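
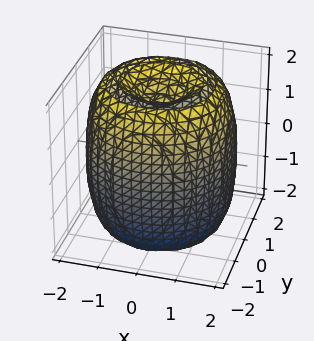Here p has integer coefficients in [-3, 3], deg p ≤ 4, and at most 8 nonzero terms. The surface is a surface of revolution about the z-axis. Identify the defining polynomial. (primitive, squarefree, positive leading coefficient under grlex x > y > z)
1. I count 2 distinct pieces.
2. The degree is 4 — the shape is more complex than any degree-3 surface.
3. By symmetry, the surface is invariant under rotation about z: p = q(x² + y², z).
4. Observable constraints: a circular section at z = -1 has radius between 1 and 2.
5. Solving for integer coefficients yields p as stated.

x^4 + 2*x^2*y^2 + y^4 - 3*x^2 - 3*y^2 + z^2 - 2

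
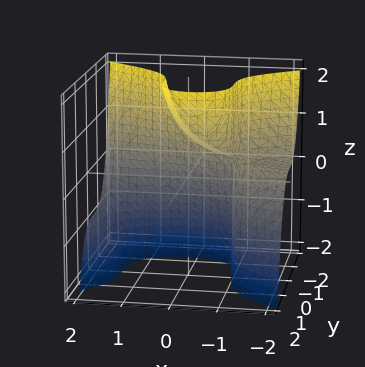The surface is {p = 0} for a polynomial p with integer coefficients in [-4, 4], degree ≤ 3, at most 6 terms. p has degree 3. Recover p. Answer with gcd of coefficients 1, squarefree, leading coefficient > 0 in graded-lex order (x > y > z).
First, deg p = 3. No degree-2 surface has this shape.
Then, against the integer gridlines: it crosses the x-axis at the gridline x = -1; it crosses the z-axis at the gridline z = 1.
Finally, solving for integer coefficients yields p as stated.

2*x^2*z + 3*y^3 + 2*x - 2*z + 2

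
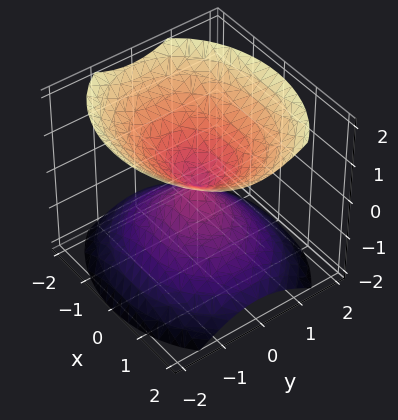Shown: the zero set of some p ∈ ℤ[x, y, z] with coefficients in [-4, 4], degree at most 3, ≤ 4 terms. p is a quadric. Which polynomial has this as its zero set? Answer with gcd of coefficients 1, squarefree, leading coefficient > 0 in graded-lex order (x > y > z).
2*x^2 + 3*y^2 - 3*z^2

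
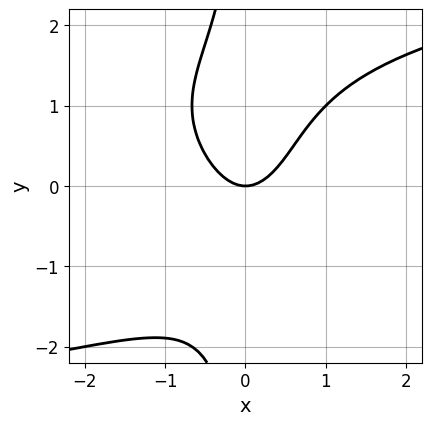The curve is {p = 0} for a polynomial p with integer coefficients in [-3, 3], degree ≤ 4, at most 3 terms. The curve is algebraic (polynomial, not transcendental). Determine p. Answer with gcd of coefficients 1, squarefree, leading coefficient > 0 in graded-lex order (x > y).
(a) deg p = 4. The shape is more complex than any degree-3 curve.
(b) Checking where it meets the axes: it meets the x-axis at x = 0 (among the integer gridlines); it meets the y-axis at y = 0 (among the integer gridlines).
(c) Fitting integer coefficients to these (and the overall shape) gives p.

x*y^3 - 3*x^2 + 2*y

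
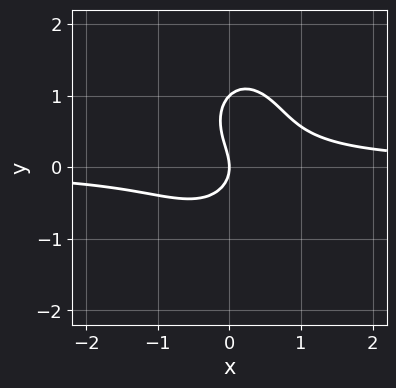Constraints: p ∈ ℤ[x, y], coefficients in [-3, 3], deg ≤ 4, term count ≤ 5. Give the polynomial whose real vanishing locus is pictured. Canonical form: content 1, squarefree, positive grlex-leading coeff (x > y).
(a) deg p = 3. A generic line meets the curve in up to 3 points.
(b) Against the integer gridlines: it crosses the x-axis at the gridline x = 0; among the integer gridlines, it crosses the y-axis at y ∈ {0, 1}.
(c) Putting this together gives p.

2*x^2*y + y^3 - y^2 - x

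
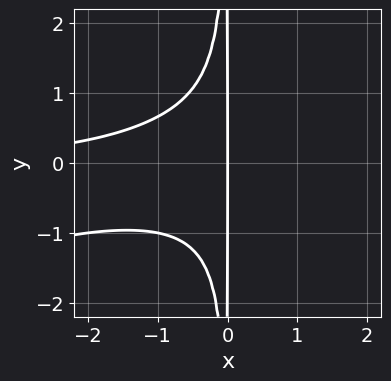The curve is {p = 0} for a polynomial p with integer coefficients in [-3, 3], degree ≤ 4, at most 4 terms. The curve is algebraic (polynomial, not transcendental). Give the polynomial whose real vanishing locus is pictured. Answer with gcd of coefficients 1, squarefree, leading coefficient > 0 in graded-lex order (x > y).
(a) The degree is 4 — a generic line meets the curve in up to 4 points.
(b) Against the integer gridlines: every point of the y-axis in the box is on the curve; it meets the x-axis at x = 0 (among the integer gridlines).
(c) The integer polynomial consistent with all of this is the stated p.

x^3*y - 3*x^2*y^2 - 2*x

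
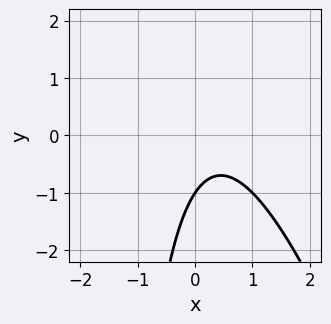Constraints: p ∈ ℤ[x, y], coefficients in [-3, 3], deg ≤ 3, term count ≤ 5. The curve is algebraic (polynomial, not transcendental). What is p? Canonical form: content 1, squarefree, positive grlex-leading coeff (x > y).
Degree: the shape is more complex than any degree-1 curve, so deg p = 2.
From the axis intercepts and sections: it crosses the y-axis at the gridline y = -1; no x-intercept at any integer in the box.
Putting this together gives p.

3*x^2 + x*y - 2*x + 2*y + 2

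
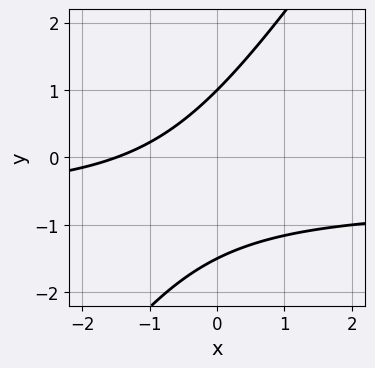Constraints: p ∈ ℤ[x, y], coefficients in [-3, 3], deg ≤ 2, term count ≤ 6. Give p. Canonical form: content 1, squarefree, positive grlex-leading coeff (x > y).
3*x*y - 2*y^2 + 2*x - y + 3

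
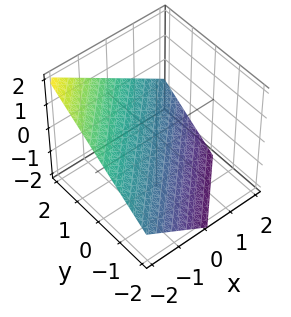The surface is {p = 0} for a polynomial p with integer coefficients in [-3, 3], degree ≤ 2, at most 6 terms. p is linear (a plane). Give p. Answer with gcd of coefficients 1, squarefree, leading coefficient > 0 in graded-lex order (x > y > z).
2*x - 2*y + 3*z + 2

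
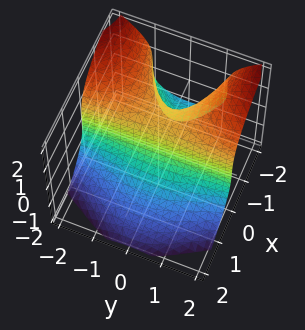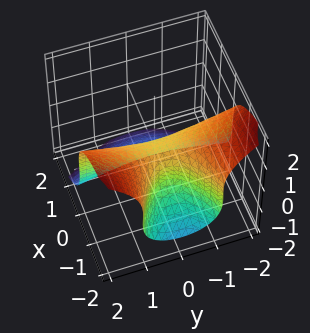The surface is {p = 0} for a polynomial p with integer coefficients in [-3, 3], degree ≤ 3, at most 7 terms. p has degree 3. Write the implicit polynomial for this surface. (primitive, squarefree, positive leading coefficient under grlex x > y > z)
3*x*y^2 + x*z^2 + 3*z^3 + 3*x^2 + 3*x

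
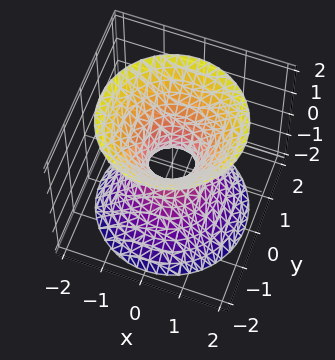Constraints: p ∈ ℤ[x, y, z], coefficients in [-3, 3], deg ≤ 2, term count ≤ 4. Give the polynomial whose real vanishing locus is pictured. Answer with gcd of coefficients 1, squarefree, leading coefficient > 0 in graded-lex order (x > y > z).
(a) deg p = 2. An hourglass — one-sheet hyperboloid; a quadric.
(b) Symmetries: the z ↦ −z reflection is a symmetry, so z appears only in even powers; the surface is invariant under rotation about z: p = q(x² + y², z).
(c) From the axis intercepts and sections: a circular section at z = -2 has radius between 1 and 2; the surface avoids every integer z-axis point in the box.
(d) Matching integer coefficients to the picture gives p.

3*x^2 + 3*y^2 - 2*z^2 - 1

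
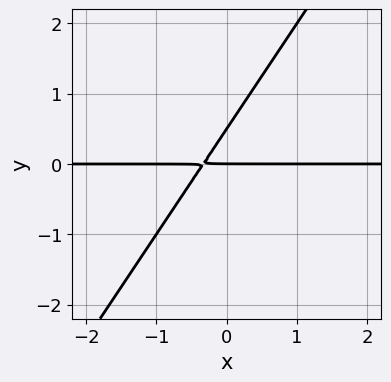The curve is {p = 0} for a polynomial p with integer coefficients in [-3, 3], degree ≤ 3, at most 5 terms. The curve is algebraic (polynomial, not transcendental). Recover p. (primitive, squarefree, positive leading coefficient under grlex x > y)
3*x*y - 2*y^2 + y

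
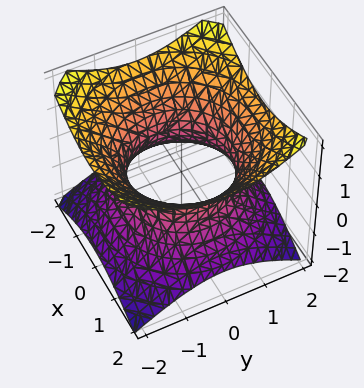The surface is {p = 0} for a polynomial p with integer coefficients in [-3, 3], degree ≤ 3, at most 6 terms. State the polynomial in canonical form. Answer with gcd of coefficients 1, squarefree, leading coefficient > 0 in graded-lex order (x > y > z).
2*x^2 + 2*y^2 - 3*z^2 - 3

First, the degree is 2 — an hourglass — one-sheet hyperboloid; a quadric.
Next, symmetries: every cross-section ⟂ z is a circle, so x, y appear only via x² + y²; it's symmetric under z → −z, forcing even powers of z.
Next, reading off the gridlines: a circular section at z = -1 has radius between 1 and 2; it misses every integer gridline on the z-axis.
Finally, these observations pin down the coefficients.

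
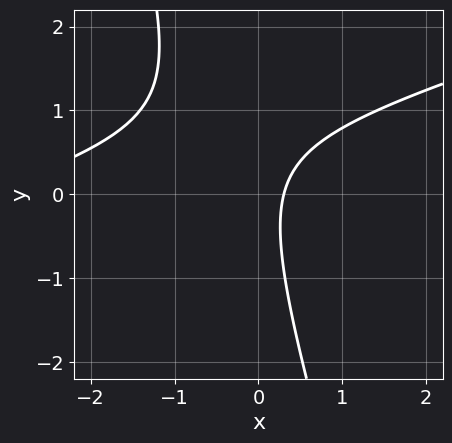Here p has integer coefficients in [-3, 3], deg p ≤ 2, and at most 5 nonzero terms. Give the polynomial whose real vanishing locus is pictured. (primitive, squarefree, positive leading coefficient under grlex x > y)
x^2 - 3*x*y - y^2 + 3*x - 1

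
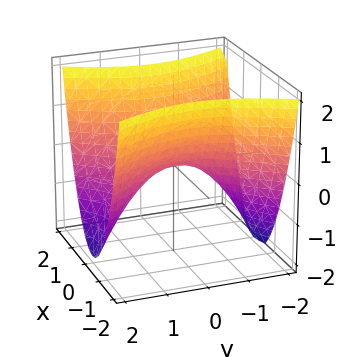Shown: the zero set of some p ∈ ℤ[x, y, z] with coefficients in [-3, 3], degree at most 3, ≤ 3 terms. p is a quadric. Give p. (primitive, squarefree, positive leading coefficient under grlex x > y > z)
2*x^2 - y^2 - 2*z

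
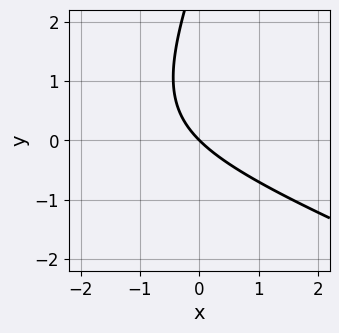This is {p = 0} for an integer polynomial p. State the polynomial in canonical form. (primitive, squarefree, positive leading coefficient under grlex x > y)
x^2 + 2*x*y - y^2 + 3*x + 3*y

The degree is 2 — no degree-1 curve has this shape.
Checking where it meets the axes: one x-axis crossing is at x = 0; one y-axis crossing is at y = 0.
Assembling these constraints gives the stated polynomial.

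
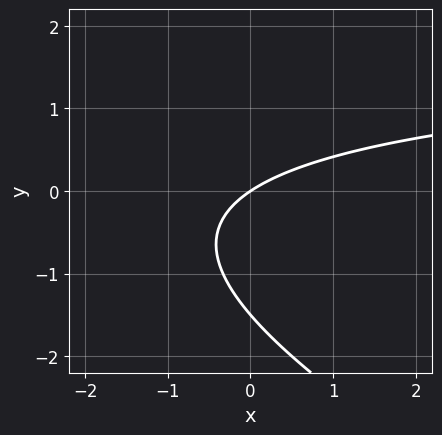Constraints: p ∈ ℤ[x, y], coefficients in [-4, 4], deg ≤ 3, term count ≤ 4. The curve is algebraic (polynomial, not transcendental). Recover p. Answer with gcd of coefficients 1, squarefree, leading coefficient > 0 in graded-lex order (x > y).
x*y + 2*y^2 - 2*x + 3*y

First, the degree is 2 — the shape is more complex than any degree-1 curve.
Next, from the visible intercepts: it meets the x-axis at x = 0 (among the integer gridlines); one y-axis crossing is at y = 0.
Finally, together with the visible shape, these determine p as stated.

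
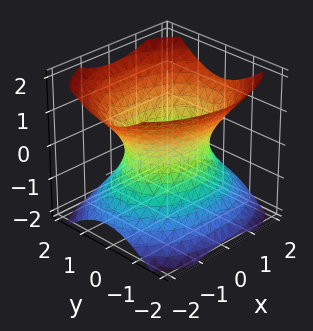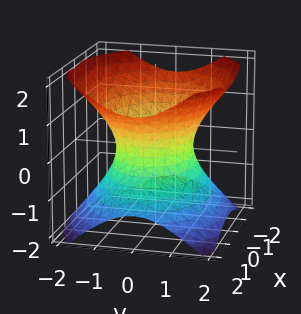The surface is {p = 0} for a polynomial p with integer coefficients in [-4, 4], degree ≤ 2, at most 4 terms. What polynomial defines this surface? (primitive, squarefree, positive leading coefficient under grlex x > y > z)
2*x^2 + 3*y^2 - 3*z^2 - 3

(a) deg p = 2. An hourglass — one-sheet hyperboloid; a quadric.
(b) Symmetries: it's symmetric under x → −x, forcing even powers of x; it's symmetric under z → −z, forcing even powers of z; mirror symmetry y ↦ −y ⇒ only even powers of y.
(c) Checking where it meets the axes: it misses every integer gridline on the z-axis; the y-axis gridline crossings are at y ∈ {-1, 1}.
(d) Assembling these constraints gives the stated polynomial.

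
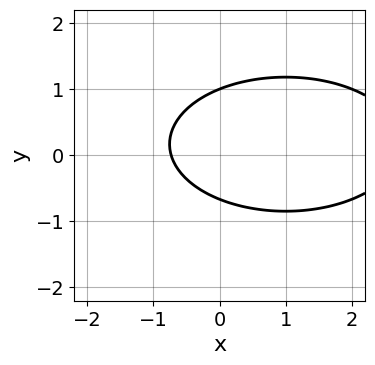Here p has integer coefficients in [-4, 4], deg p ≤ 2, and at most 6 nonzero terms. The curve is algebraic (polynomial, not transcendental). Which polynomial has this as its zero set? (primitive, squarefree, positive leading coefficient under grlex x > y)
x^2 + 3*y^2 - 2*x - y - 2

First, the degree is 2 — the shape is more complex than any degree-1 curve.
Next, from the axis intercepts and sections: it crosses the y-axis at the gridline y = 1.
Finally, together with the visible shape, these determine p as stated.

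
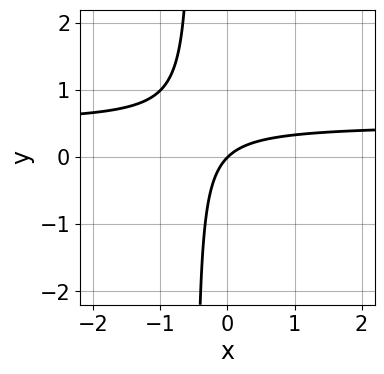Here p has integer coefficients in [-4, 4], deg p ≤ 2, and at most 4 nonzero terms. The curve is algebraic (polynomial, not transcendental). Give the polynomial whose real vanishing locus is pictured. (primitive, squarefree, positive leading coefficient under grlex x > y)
First, deg p = 2. The shape is more complex than any degree-1 curve.
Next, against the integer gridlines: it meets the x-axis at x = 0 (among the integer gridlines); it crosses the y-axis at the gridline y = 0.
Finally, together with the visible shape, these determine p as stated.

2*x*y - x + y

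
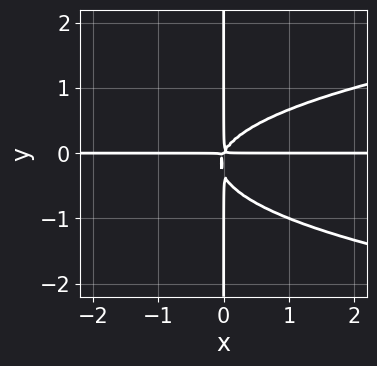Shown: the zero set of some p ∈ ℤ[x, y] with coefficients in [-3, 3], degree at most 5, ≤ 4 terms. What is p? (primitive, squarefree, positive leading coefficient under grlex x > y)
3*x*y^3 - 2*x^2*y + x*y^2

(a) deg p = 4. The shape is more complex than any degree-3 curve.
(b) Observable constraints: the visible x-axis segment lies entirely on the curve; every point of the y-axis in the box is on the curve.
(c) Putting this together gives p.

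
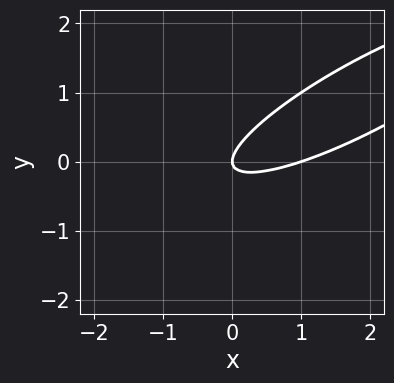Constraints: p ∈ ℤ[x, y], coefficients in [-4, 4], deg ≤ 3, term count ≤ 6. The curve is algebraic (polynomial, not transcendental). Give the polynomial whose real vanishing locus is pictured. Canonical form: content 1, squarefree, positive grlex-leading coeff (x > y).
x^2 - 3*x*y + 3*y^2 - x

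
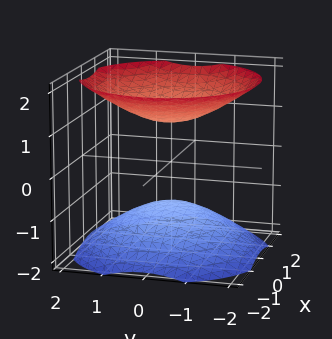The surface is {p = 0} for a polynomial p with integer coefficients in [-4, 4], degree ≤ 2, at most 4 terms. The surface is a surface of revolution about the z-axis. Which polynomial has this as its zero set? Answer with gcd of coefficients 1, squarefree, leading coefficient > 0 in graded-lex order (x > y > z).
2*x^2 + 2*y^2 - 3*z^2 + 3

First, the picture has 2 separate pieces. Treating them together as one polynomial.
Next, deg p = 2. No degree-1 surface has this shape.
Next, symmetries: the z-axis is an axis of rotation, so x and y enter only as x² + y².
Next, observable constraints: it misses every integer gridline on the x-axis; the z-axis gridline crossings are at z ∈ {-1, 1}.
Finally, matching integer coefficients to the picture gives p.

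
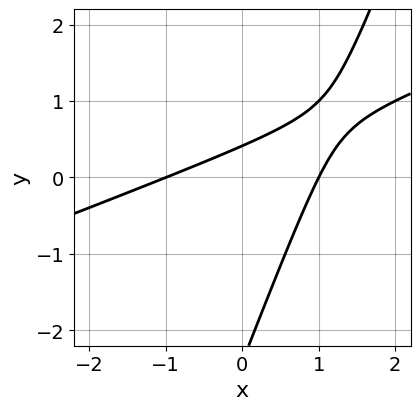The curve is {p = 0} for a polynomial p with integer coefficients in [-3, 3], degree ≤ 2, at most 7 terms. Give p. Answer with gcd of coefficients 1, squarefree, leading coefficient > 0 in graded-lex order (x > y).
First, deg p = 2.
Next, checking where it meets the axes: among the integer gridlines, it crosses the x-axis at x ∈ {-1, 1}.
Finally, fitting integer coefficients to these (and the overall shape) gives p.

x^2 - 3*x*y + y^2 + 2*y - 1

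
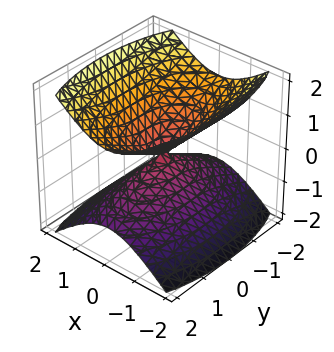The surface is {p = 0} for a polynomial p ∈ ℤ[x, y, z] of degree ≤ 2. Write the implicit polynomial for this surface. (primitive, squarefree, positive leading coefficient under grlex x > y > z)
First, the picture has 2 separate pieces.
Then, deg p = 2.
Then, symmetries: the x ↦ −x reflection is a symmetry, so x appears only in even powers; it's symmetric under y → −y, forcing even powers of y; it's symmetric under z → −z, forcing even powers of z.
Then, reading off the gridlines: one z-axis crossing is at z = 0; it crosses the y-axis at the gridline y = 0; it crosses the x-axis at the gridline x = 0.
Finally, the integer polynomial consistent with all of this is the stated p.

3*x^2 + y^2 - 3*z^2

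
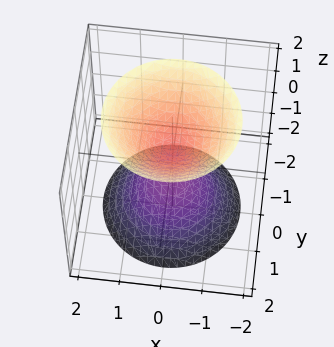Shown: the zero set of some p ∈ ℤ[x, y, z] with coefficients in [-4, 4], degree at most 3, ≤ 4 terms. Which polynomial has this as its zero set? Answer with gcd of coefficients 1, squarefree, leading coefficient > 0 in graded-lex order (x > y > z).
First, there are 2 components.
Then, deg p = 2.
Next, symmetries: rotational symmetry about the z-axis ⇒ p depends on x, y only through x² + y²; mirror symmetry z ↦ −z ⇒ only even powers of z.
Then, observable constraints: the surface avoids every integer x-axis point in the box; no y-intercept at any integer in the box; a circular section at z = -2 has radius between 1 and 2.
Finally, fitting integer coefficients to these (and the overall shape) gives p.

3*x^2 + 3*y^2 - 2*z^2 + 1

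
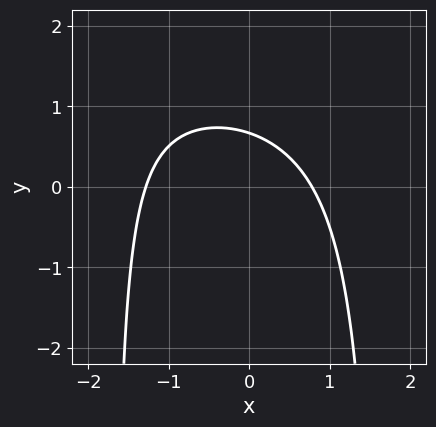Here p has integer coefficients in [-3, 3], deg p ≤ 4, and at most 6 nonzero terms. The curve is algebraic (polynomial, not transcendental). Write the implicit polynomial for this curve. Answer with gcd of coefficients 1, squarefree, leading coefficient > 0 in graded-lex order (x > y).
First, deg p = 3. The shape is more complex than any degree-2 curve.
Finally, the integer polynomial consistent with all of this is the stated p.

x^2*y - 2*x^2 - x - 3*y + 2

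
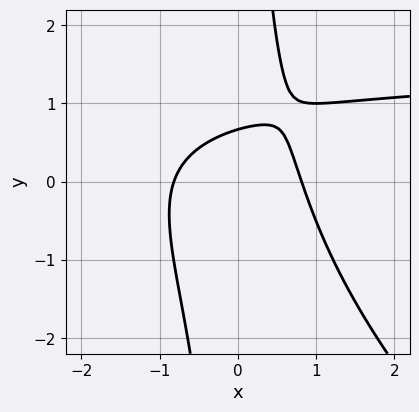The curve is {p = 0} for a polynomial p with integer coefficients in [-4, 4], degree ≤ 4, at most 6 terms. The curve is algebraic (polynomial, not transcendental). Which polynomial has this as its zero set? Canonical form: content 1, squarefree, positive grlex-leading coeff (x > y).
First, the degree is 3 — no degree-2 curve has this shape.
Finally, putting this together gives p.

2*x^2*y + 2*x*y^2 - 3*x^2 - 3*y + 2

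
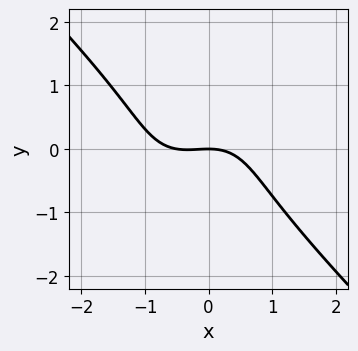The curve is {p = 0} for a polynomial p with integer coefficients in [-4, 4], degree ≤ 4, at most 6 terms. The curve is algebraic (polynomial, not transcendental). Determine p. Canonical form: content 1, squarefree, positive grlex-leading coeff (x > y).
First, deg p = 3.
Then, from the axis intercepts and sections: one y-axis crossing is at y = 0; it crosses the x-axis at the gridline x = 0.
Finally, putting this together gives p.

2*x^3 + 2*y^3 + x^2 + 3*y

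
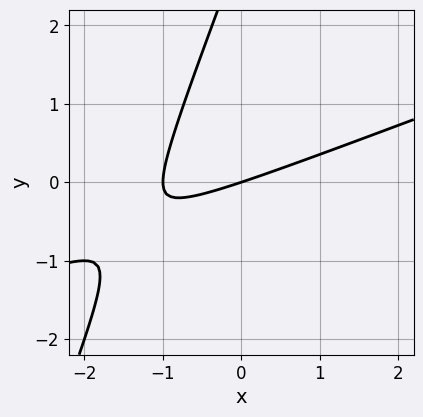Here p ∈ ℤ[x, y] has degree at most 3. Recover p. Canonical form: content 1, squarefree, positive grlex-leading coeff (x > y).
x^2 - 3*x*y + y^2 + x - 3*y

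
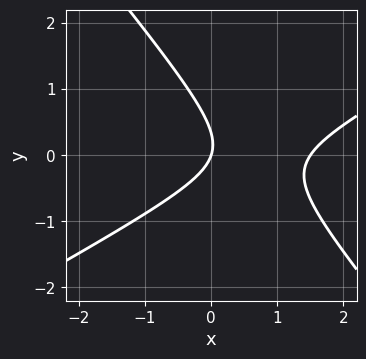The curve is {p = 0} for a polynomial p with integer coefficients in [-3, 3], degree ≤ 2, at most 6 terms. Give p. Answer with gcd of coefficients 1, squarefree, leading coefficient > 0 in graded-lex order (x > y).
2*x^2 - 2*x*y - 3*y^2 - 3*x + y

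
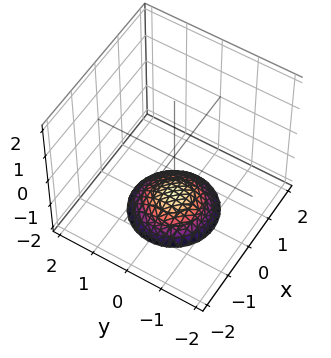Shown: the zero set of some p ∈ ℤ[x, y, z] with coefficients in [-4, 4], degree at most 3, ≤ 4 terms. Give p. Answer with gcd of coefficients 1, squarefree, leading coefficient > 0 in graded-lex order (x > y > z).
x^2 + y^2 + 2*z + 3

The degree is 2 — the shape is more complex than any degree-1 surface.
Symmetries: the surface is invariant under rotation about z: p = q(x² + y², z).
From the visible intercepts: no x-intercept at any integer in the box; a circular section at z = -2 has radius exactly 1; no y-intercept at any integer in the box.
The integer polynomial consistent with all of this is the stated p.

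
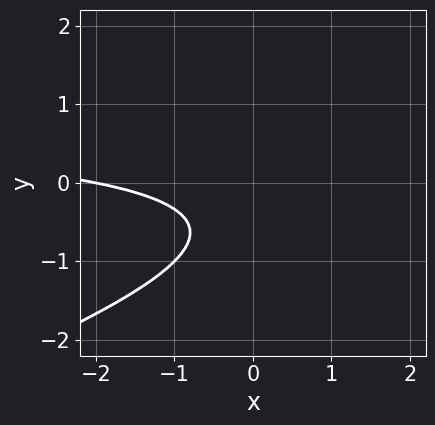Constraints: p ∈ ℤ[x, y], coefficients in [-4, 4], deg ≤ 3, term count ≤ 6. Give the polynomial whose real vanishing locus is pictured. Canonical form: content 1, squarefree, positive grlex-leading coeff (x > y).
x*y - 3*y^2 - x - 3*y - 2

Degree: no degree-1 curve has this shape, so deg p = 2.
From the visible intercepts: it misses every integer gridline on the y-axis; one x-axis crossing is at x = -2.
Putting this together gives p.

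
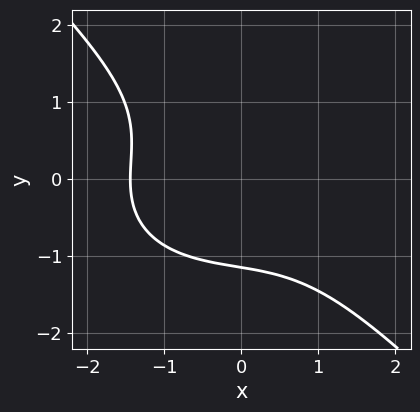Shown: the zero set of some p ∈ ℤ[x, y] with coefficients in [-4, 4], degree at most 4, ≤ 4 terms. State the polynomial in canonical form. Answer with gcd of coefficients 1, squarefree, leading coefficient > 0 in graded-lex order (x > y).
deg p = 3. The shape is more complex than any degree-2 curve.
The integer polynomial consistent with all of this is the stated p.

x^3 + x*y^2 + 2*y^3 + 3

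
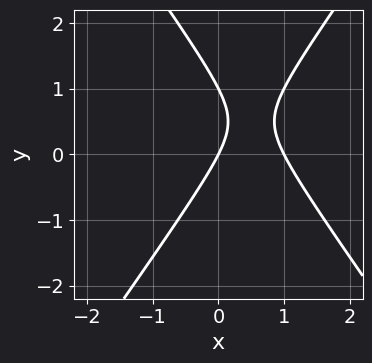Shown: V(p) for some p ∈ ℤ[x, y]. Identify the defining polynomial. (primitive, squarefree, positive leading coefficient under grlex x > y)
1. Degree: no degree-1 curve has this shape, so deg p = 2.
2. Checking where it meets the axes: among the integer gridlines, it crosses the x-axis at x ∈ {0, 1}; the y-axis gridline crossings are at y ∈ {0, 1}.
3. Assembling these constraints gives the stated polynomial.

2*x^2 - y^2 - 2*x + y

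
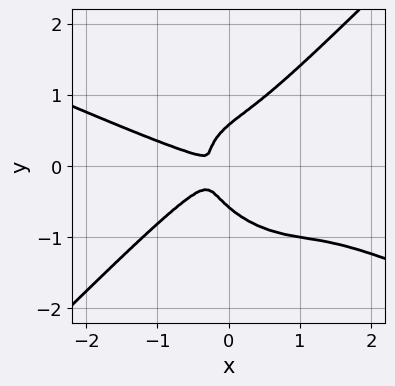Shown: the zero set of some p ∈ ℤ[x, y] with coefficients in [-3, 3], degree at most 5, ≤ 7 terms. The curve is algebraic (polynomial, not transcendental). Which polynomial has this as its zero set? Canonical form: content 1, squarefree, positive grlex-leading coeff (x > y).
x^4 + 2*x^3*y - 3*y^4 + 3*x*y^2 + y^2

(a) deg p = 4. A generic line meets the curve in up to 4 points.
(b) Putting this together gives p.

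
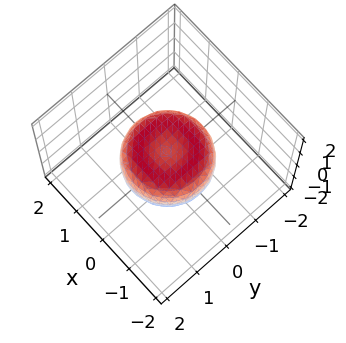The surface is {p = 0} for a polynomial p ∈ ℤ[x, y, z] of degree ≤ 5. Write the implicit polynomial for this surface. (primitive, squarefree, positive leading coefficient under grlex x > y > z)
2*x^4 + 4*x^2*y^2 + 2*y^4 - 2*x^2 - 2*y^2 + 3*z^2 - 1

First, degree: the shape is more complex than any degree-3 surface, so deg p = 4.
Next, symmetries: the z-axis is an axis of rotation, so x and y enter only as x² + y².
Then, from the axis intercepts and sections: a circular section at z = 0 has radius between 1 and 2.
Finally, solving for integer coefficients yields p as stated.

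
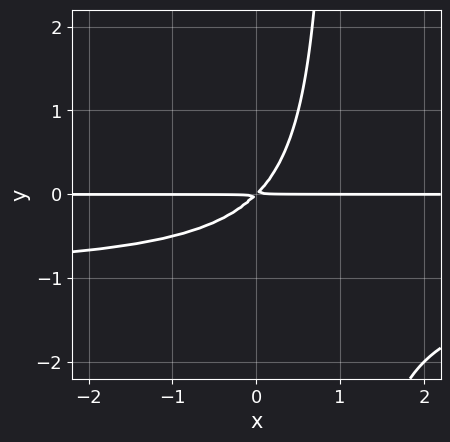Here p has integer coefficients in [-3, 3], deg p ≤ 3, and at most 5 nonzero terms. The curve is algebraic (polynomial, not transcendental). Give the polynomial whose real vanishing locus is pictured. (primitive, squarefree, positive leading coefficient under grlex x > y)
x*y^2 + x*y - y^2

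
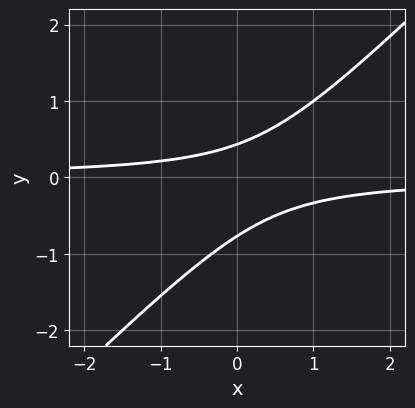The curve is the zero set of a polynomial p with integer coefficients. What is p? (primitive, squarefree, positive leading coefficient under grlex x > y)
First, degree: the shape is more complex than any degree-1 curve, so deg p = 2.
Then, reading off the gridlines: it misses every integer gridline on the x-axis.
Finally, putting this together gives p.

3*x*y - 3*y^2 - y + 1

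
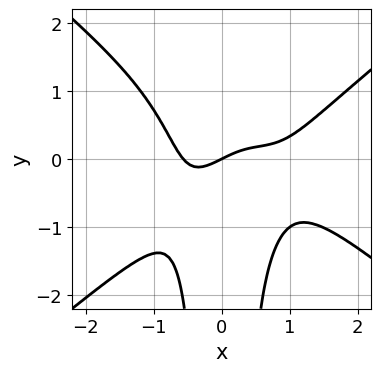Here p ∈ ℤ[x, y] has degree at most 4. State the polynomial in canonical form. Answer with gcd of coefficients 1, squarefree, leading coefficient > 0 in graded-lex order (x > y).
First, degree: the shape is more complex than any degree-3 curve, so deg p = 4.
Next, from the visible intercepts: it meets the x-axis at x = 0 (among the integer gridlines); it crosses the y-axis at the gridline y = 0.
Finally, these observations pin down the coefficients.

2*x^4 - 3*x^2*y^2 - 2*x^3 + x - 2*y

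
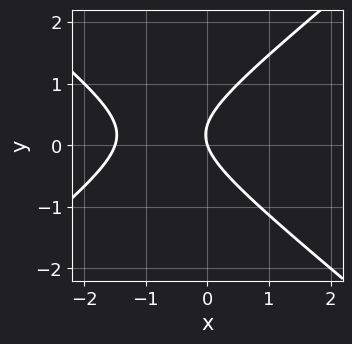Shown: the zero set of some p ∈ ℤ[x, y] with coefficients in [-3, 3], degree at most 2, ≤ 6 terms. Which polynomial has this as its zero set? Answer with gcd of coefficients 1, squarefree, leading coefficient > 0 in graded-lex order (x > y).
2*x^2 - 3*y^2 + 3*x + y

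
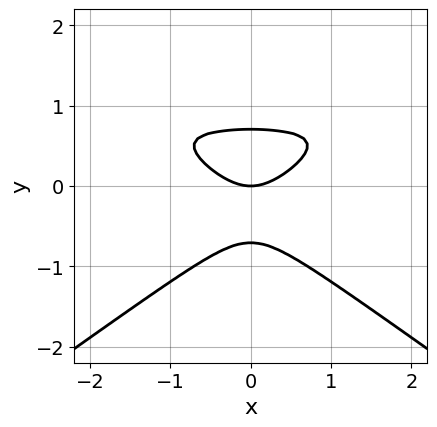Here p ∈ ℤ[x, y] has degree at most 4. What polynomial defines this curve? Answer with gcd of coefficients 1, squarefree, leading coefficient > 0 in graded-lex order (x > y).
x^2*y - 2*y^3 - x^2 + y

1. The degree is 3 — the shape is more complex than any degree-2 curve.
2. Symmetries: the x ↦ −x reflection is a symmetry, so x appears only in even powers.
3. From the visible intercepts: it crosses the y-axis at the gridline y = 0; it crosses the x-axis at the gridline x = 0.
4. These observations pin down the coefficients.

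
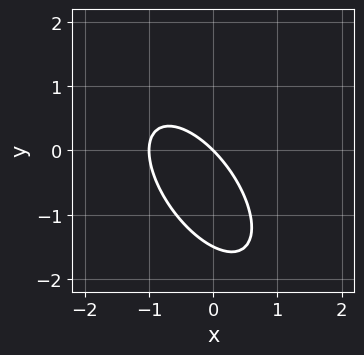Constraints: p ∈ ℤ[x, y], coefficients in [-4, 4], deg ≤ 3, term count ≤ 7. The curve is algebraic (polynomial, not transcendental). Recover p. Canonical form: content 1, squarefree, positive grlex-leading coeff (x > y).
3*x^2 + 3*x*y + 2*y^2 + 3*x + 3*y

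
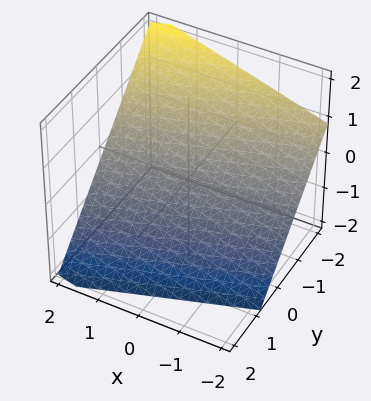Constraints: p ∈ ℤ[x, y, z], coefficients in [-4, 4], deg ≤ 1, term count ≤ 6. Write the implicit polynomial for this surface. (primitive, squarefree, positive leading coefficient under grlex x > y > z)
1. Degree: the surface is flat (a plane), so deg p = 1.
2. Checking where it meets the axes: it crosses the x-axis at the gridline x = 2.
3. Together with the visible shape, these determine p as stated.

x - 3*y - 3*z - 2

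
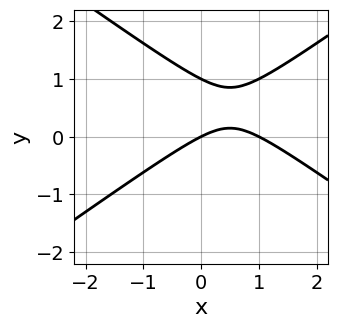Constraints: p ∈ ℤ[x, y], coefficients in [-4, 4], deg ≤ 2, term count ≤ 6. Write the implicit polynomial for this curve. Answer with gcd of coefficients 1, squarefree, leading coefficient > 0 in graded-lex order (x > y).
x^2 - 2*y^2 - x + 2*y

1. Degree: no degree-1 curve has this shape, so deg p = 2.
2. Checking where it meets the axes: the x-axis gridline crossings are at x ∈ {0, 1}; among the integer gridlines, it crosses the y-axis at y ∈ {0, 1}.
3. Together with the visible shape, these determine p as stated.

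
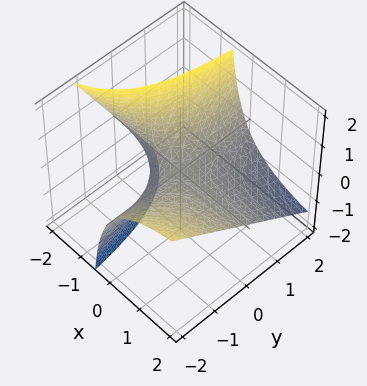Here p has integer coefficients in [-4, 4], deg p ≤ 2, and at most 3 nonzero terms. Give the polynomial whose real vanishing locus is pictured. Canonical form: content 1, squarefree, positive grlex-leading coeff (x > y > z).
x*y + x*z + z

(a) deg p = 2. No degree-1 surface has this shape.
(b) From the visible intercepts: it meets the z-axis at z = 0 (among the integer gridlines); the visible x-axis segment lies entirely on the surface.
(c) Fitting integer coefficients to these (and the overall shape) gives p. Check: (0, -1, 0) on the y-axis lies on the surface, and p(0, -1, 0) = 0. ✓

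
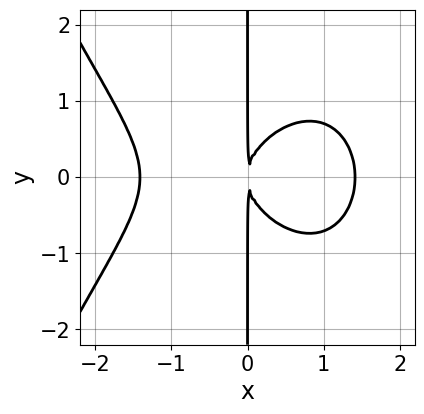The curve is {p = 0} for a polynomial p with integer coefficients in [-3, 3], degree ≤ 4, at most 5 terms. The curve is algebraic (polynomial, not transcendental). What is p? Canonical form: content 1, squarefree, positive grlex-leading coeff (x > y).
First, deg p = 4. The shape is more complex than any degree-3 curve.
Then, symmetries: the y ↦ −y reflection is a symmetry, so y appears only in even powers.
Next, reading off the gridlines: every point of the y-axis in the box is on the curve.
Finally, the integer polynomial consistent with all of this is the stated p.

x^4 + 2*x*y^2 - 2*x^2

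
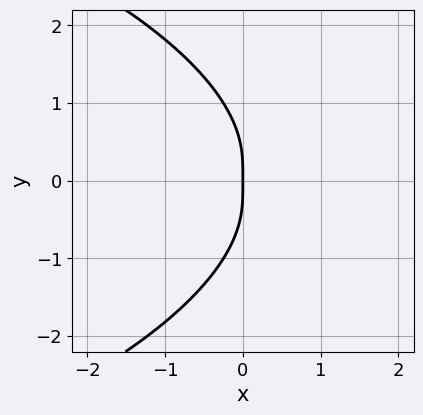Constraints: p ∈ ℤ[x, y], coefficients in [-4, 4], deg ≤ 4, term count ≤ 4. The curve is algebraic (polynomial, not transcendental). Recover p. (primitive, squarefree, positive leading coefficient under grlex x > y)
(a) Degree: no degree-3 curve has this shape, so deg p = 4.
(b) Symmetries: mirror symmetry y ↦ −y ⇒ only even powers of y.
(c) Checking where it meets the axes: it meets the x-axis at x = 0 (among the integer gridlines); it crosses the y-axis at the gridline y = 0.
(d) These observations pin down the coefficients.

y^4 + 3*x*y^2 + x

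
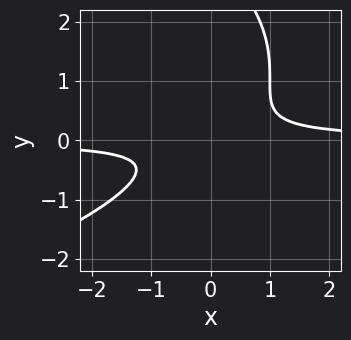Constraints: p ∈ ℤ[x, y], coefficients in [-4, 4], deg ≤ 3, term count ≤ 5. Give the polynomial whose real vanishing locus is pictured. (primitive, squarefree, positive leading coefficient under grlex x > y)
deg p = 3. A generic line meets the curve in up to 3 points.
From the axis intercepts and sections: it misses every integer gridline on the x-axis; it misses every integer gridline on the y-axis.
Putting this together gives p.

y^3 + 3*x*y - 3*y^2 - 1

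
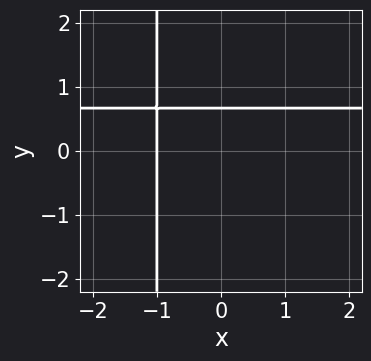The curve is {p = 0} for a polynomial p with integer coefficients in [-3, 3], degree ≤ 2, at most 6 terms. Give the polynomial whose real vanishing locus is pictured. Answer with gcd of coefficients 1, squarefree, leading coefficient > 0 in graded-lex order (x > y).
3*x*y - 2*x + 3*y - 2

(a) Degree: a generic line meets the curve in up to 2 points, so deg p = 2.
(b) Observable constraints: it crosses the x-axis at the gridline x = -1.
(c) Together with the visible shape, these determine p as stated.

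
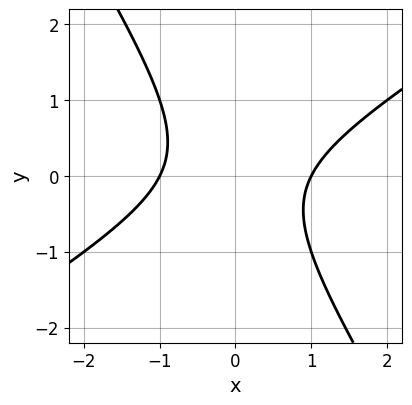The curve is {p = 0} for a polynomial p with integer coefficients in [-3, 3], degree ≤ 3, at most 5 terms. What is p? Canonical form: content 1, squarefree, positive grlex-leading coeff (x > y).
deg p = 2. A generic line meets the curve in up to 2 points.
Checking where it meets the axes: the curve avoids every integer y-axis point in the box; the x-axis gridline crossings are at x ∈ {-1, 1}.
These observations pin down the coefficients.

x^2 - x*y - y^2 - 1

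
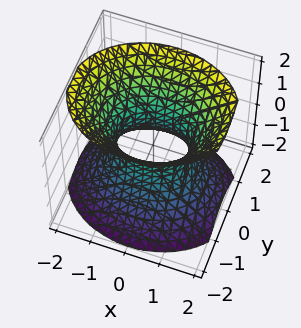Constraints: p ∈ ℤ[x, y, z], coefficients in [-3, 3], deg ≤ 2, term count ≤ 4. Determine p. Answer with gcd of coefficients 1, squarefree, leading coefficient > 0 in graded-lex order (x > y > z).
2*x^2 + 3*y^2 - 2*z^2 - 2

1. Degree: an hourglass — one-sheet hyperboloid; a quadric, so deg p = 2.
2. Symmetries: the y ↦ −y reflection is a symmetry, so y appears only in even powers; the z ↦ −z reflection is a symmetry, so z appears only in even powers; mirror symmetry x ↦ −x ⇒ only even powers of x.
3. From the axis intercepts and sections: it misses every integer gridline on the z-axis; among the integer gridlines, it crosses the x-axis at x ∈ {-1, 1}.
4. The integer polynomial consistent with all of this is the stated p.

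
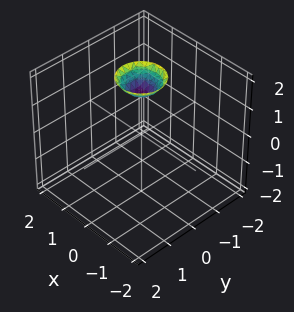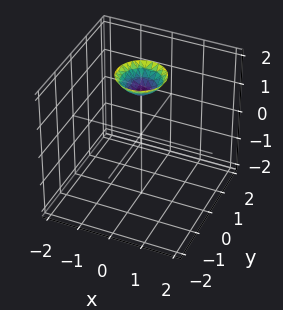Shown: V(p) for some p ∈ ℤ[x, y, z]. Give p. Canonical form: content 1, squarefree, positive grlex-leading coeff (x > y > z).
(a) Degree: no degree-1 surface has this shape, so deg p = 2.
(b) Symmetries: rotational symmetry about the z-axis ⇒ p depends on x, y only through x² + y².
(c) From the visible intercepts: it misses every integer gridline on the x-axis; a circular section at z = 2 has radius between 0 and 1; it misses every integer gridline on the y-axis.
(d) Assembling these constraints gives the stated polynomial.

2*x^2 + 2*y^2 - 2*z + 3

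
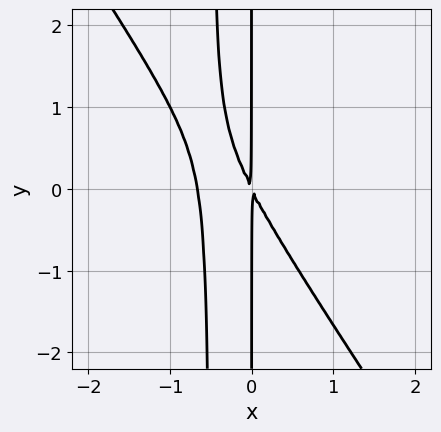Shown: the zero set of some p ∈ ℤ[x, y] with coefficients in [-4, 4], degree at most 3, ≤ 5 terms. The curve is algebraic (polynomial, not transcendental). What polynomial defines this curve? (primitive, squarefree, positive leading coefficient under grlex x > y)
1. The degree is 3 — the shape is more complex than any degree-2 curve.
2. From the axis intercepts and sections: every point of the y-axis in the box is on the curve.
3. Putting this together gives p.

3*x^3 + 2*x^2*y + 2*x^2 + x*y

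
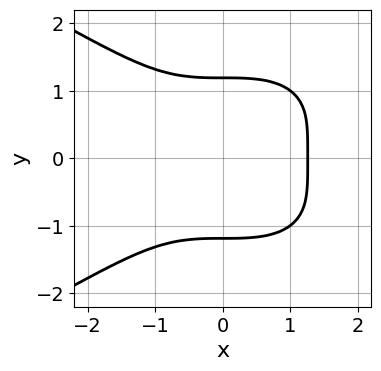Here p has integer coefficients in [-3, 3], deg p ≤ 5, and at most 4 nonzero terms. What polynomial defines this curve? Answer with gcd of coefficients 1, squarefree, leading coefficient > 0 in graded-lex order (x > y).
y^4 + x^3 - 2

1. Degree: a generic line meets the curve in up to 4 points, so deg p = 4.
2. Symmetries: mirror symmetry y ↦ −y ⇒ only even powers of y.
3. The integer polynomial consistent with all of this is the stated p.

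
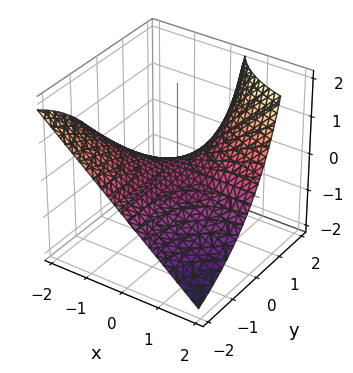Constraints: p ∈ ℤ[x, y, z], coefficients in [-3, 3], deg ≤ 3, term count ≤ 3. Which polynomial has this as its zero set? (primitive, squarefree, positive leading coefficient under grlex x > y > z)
1. deg p = 2.
2. Reading off the gridlines: every point of the x-axis in the box is on the surface; it meets the z-axis at z = 0 (among the integer gridlines); the visible y-axis segment lies entirely on the surface.
3. Together with the visible shape, these determine p as stated.

2*x*y + y*z - 3*z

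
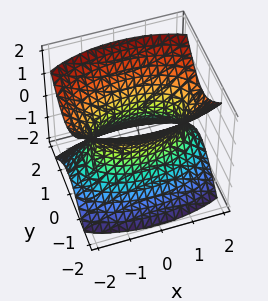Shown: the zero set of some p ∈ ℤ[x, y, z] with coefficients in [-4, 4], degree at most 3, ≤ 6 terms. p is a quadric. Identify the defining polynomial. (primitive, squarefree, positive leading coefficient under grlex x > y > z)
x^2 + 3*y^2 - 2*z^2 - 2

1. Degree: an hourglass — one-sheet hyperboloid; a quadric, so deg p = 2.
2. Symmetries: mirror symmetry x ↦ −x ⇒ only even powers of x; the z ↦ −z reflection is a symmetry, so z appears only in even powers; it's symmetric under y → −y, forcing even powers of y.
3. From the visible intercepts: no z-intercept at any integer in the box.
4. Assembling these constraints gives the stated polynomial.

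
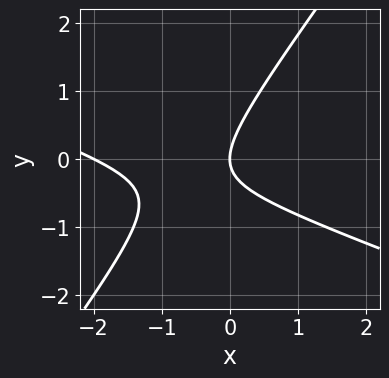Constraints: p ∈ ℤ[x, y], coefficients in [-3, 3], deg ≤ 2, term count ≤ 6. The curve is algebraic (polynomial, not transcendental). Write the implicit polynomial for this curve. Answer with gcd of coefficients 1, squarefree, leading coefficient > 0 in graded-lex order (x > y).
x^2 + 2*x*y - 2*y^2 + 2*x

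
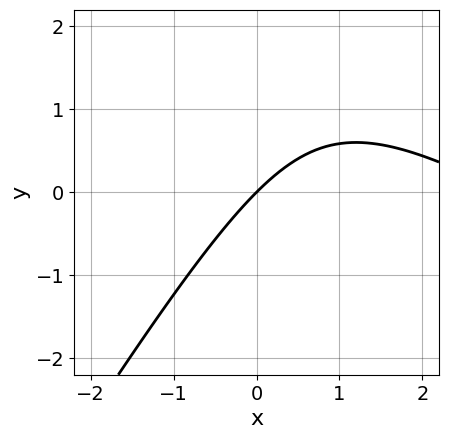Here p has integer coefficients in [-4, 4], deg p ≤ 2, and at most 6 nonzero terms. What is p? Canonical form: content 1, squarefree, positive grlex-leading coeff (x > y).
x^2 + x*y - y^2 - 3*x + 3*y

First, the degree is 2 — no degree-1 curve has this shape.
Next, from the visible intercepts: one x-axis crossing is at x = 0; it meets the y-axis at y = 0 (among the integer gridlines).
Finally, solving for integer coefficients yields p as stated.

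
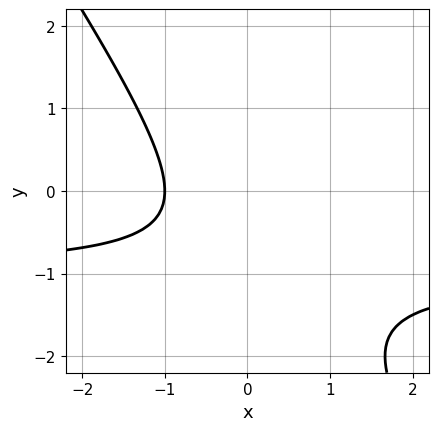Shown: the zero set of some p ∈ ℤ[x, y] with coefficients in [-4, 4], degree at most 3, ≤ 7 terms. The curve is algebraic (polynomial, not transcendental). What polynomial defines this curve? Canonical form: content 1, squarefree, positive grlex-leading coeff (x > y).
(a) The degree is 2 — no degree-1 curve has this shape.
(b) Against the integer gridlines: it misses every integer gridline on the y-axis; it crosses the x-axis at the gridline x = -1.
(c) Solving for integer coefficients yields p as stated.

3*x*y + 2*y^2 + 3*x + 3*y + 3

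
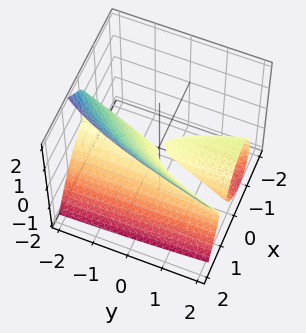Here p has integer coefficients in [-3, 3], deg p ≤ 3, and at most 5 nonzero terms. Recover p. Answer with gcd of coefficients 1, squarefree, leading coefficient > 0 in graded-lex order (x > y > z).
3*x^3 - 2*x*y - 2*y*z - 3*z^2

The picture has 2 separate pieces. Treating them together as one polynomial.
deg p = 3. The shape is more complex than any degree-2 surface.
From the visible intercepts: every point of the y-axis in the box is on the surface; one z-axis crossing is at z = 0; it crosses the x-axis at the gridline x = 0.
Fitting integer coefficients to these (and the overall shape) gives p.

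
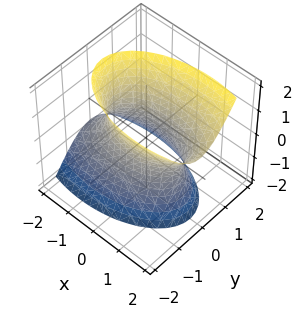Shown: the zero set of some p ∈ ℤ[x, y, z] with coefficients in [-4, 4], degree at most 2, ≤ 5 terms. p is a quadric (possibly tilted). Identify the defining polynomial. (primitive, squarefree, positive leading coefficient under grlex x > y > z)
(a) Degree: the shape is more complex than any degree-1 surface, so deg p = 2.
(b) Reading off the gridlines: it misses every integer gridline on the z-axis.
(c) Solving for integer coefficients yields p as stated.

x^2 - x*z + 3*y^2 - z^2 - 2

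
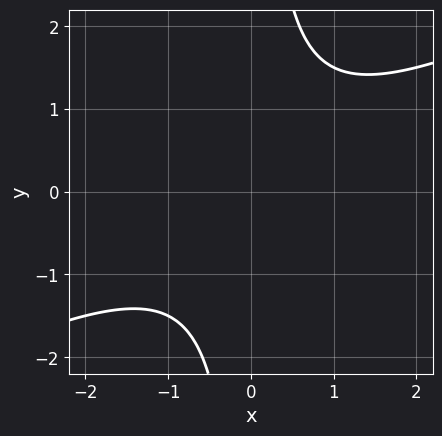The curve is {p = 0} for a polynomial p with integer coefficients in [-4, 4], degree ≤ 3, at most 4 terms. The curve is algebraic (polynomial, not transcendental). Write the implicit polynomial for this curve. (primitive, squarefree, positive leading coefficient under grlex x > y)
1. Degree: no degree-1 curve has this shape, so deg p = 2.
2. Reading off the gridlines: it misses every integer gridline on the y-axis; the curve avoids every integer x-axis point in the box.
3. Together with the visible shape, these determine p as stated.

x^2 - 2*x*y + 2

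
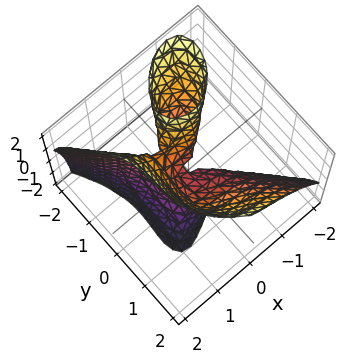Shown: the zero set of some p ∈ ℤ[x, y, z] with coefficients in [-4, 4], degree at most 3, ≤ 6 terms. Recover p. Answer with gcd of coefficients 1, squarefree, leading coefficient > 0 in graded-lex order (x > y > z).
deg p = 3.
Observable constraints: it meets the y-axis at y = 0 (among the integer gridlines); it meets the x-axis at x = 0 (among the integer gridlines).
These observations pin down the coefficients.

3*x^3 + 3*x*y*z + 2*y^3 - 3*y*z - z^2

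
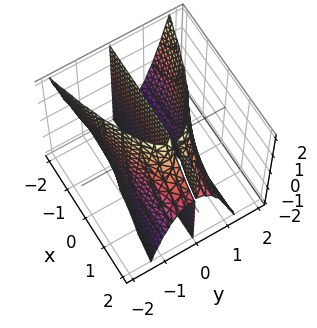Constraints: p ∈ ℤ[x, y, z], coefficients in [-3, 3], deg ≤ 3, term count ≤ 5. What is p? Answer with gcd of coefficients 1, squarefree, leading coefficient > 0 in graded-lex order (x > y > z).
1. I count 2 distinct pieces. Treating them together as one polynomial.
2. deg p = 3. No degree-2 surface has this shape.
3. From the axis intercepts and sections: the visible x-axis segment lies entirely on the surface; the y-axis gridline crossings are at y ∈ {-1, 0, 1}; the visible z-axis segment lies entirely on the surface.
4. Putting this together gives p.

x*y*z + 3*y^3 + x*y - 3*y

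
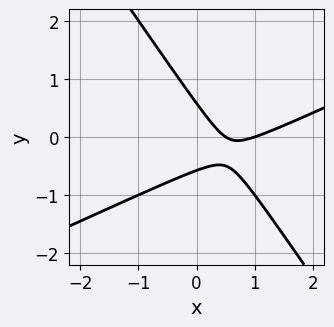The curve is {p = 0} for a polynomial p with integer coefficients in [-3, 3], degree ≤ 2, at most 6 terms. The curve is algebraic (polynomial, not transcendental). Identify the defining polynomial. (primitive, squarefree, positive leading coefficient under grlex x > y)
2*x^2 - 3*x*y - 3*y^2 - 3*x + 1

1. deg p = 2. No degree-1 curve has this shape.
2. Observable constraints: one x-axis crossing is at x = 1.
3. The integer polynomial consistent with all of this is the stated p.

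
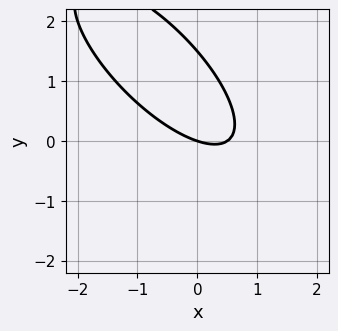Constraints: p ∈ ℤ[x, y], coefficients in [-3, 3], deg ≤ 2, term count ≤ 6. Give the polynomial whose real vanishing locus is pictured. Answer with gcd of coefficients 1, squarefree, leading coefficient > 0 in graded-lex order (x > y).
The degree is 2 — a generic line meets the curve in up to 2 points.
Observable constraints: it crosses the y-axis at the gridline y = 0; it meets the x-axis at x = 0 (among the integer gridlines).
These observations pin down the coefficients.

2*x^2 + 3*x*y + 2*y^2 - x - 3*y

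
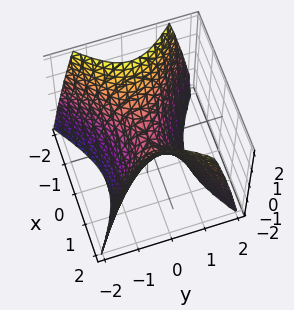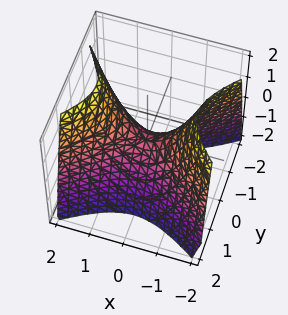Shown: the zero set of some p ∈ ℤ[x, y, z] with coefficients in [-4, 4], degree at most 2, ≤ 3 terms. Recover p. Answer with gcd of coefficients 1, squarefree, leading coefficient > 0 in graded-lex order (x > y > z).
deg p = 2.
Symmetries: it's symmetric under y → −y, forcing even powers of y; mirror symmetry x ↦ −x ⇒ only even powers of x.
From the visible intercepts: one y-axis crossing is at y = 0; it meets the x-axis at x = 0 (among the integer gridlines); it meets the z-axis at z = 0 (among the integer gridlines).
Putting this together gives p.

2*x^2 - 3*y^2 - 2*z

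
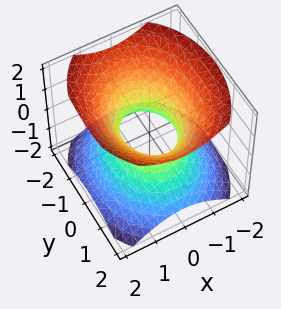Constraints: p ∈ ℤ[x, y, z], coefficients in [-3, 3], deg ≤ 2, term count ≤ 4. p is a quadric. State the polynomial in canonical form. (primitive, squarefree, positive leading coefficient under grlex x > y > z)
The degree is 2 — an hourglass — one-sheet hyperboloid; a quadric.
Symmetries: it's symmetric under z → −z, forcing even powers of z; the y ↦ −y reflection is a symmetry, so y appears only in even powers; it's symmetric under x → −x, forcing even powers of x.
Reading off the gridlines: the y-axis gridline crossings are at y ∈ {-1, 1}; it misses every integer gridline on the z-axis.
Solving for integer coefficients yields p as stated.

3*x^2 + 2*y^2 - 3*z^2 - 2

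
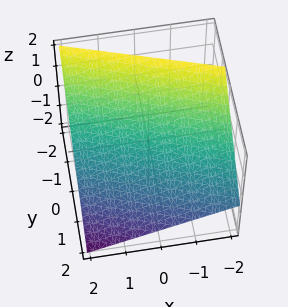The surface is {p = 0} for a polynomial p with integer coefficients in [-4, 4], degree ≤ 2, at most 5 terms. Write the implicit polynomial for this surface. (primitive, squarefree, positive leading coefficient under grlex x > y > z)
(a) Degree: every cross-section is a straight line — this is a plane, so deg p = 1.
(b) Checking where it meets the axes: one x-axis crossing is at x = 2.
(c) These observations pin down the coefficients.

x + 3*y + 3*z - 2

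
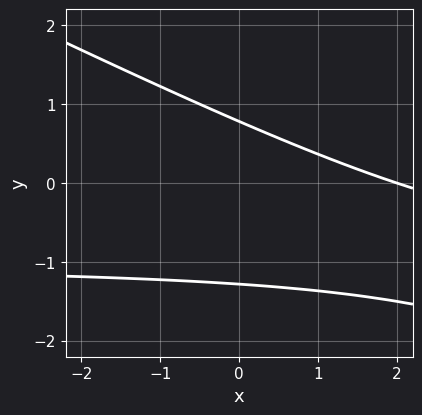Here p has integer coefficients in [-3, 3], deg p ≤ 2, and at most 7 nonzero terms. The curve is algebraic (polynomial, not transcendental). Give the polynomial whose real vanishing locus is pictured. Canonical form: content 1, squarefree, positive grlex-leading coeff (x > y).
deg p = 2.
From the axis intercepts and sections: it meets the x-axis at x = 2 (among the integer gridlines).
Matching integer coefficients to the picture gives p.

x*y + 2*y^2 + x + y - 2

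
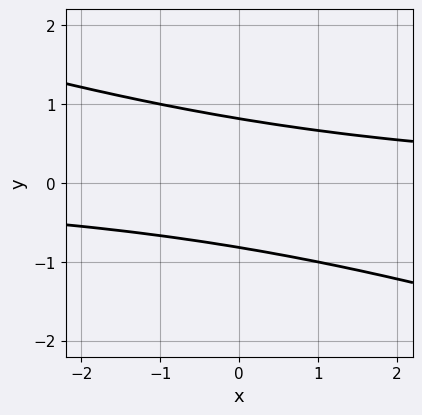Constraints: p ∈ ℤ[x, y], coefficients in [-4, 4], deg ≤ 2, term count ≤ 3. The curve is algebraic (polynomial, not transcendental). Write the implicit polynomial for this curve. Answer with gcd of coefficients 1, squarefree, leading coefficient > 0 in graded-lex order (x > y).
x*y + 3*y^2 - 2

1. deg p = 2. A generic line meets the curve in up to 2 points.
2. From the visible intercepts: it misses every integer gridline on the x-axis.
3. Together with the visible shape, these determine p as stated.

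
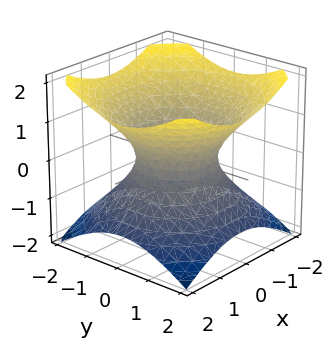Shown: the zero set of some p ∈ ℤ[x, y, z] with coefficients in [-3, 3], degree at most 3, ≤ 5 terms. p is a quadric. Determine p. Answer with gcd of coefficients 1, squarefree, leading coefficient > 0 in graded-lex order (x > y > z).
(a) Degree: an hourglass — one-sheet hyperboloid; a quadric, so deg p = 2.
(b) By symmetry, every cross-section ⟂ z is a circle, so x, y appear only via x² + y²; mirror symmetry z ↦ −z ⇒ only even powers of z.
(c) Reading off the gridlines: a circular section at z = 0 has radius exactly 1; it misses every integer gridline on the z-axis; among the integer gridlines, it crosses the x-axis at x ∈ {-1, 1}.
(d) Together with the visible shape, these determine p as stated. Check: (0, -1, 0) on the y-axis lies on the surface, and p(0, -1, 0) = 0. ✓

2*x^2 + 2*y^2 - 3*z^2 - 2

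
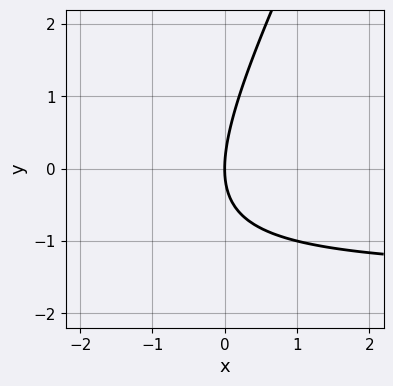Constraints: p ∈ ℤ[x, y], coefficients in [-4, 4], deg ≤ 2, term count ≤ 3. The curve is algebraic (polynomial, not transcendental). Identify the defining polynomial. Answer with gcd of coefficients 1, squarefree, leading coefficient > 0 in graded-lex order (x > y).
2*x*y - y^2 + 3*x

(a) The degree is 2 — no degree-1 curve has this shape.
(b) Against the integer gridlines: one x-axis crossing is at x = 0; one y-axis crossing is at y = 0.
(c) Together with the visible shape, these determine p as stated.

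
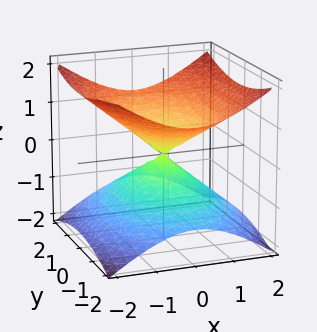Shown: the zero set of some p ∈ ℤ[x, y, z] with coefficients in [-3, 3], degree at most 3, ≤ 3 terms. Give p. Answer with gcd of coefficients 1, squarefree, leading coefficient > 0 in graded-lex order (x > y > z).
2*x^2 + y^2 - 3*z^2

(a) Degree: two nappes meeting at a single point; a quadric, so deg p = 2.
(b) Symmetries: the z ↦ −z reflection is a symmetry, so z appears only in even powers; it's symmetric under x → −x, forcing even powers of x; mirror symmetry y ↦ −y ⇒ only even powers of y.
(c) Reading off the gridlines: one y-axis crossing is at y = 0; one z-axis crossing is at z = 0; it meets the x-axis at x = 0 (among the integer gridlines).
(d) Fitting integer coefficients to these (and the overall shape) gives p.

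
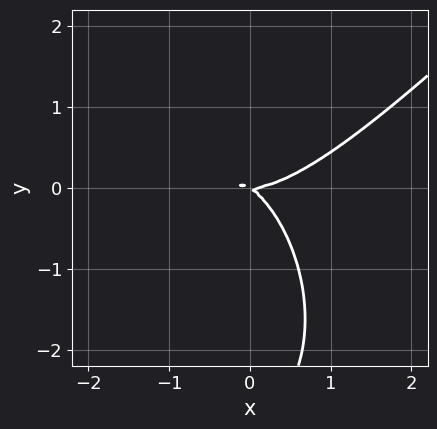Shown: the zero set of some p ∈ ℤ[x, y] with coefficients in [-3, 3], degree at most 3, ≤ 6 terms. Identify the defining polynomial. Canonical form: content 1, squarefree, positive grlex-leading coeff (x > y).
2*x^3 - x^2*y - y^3 - 2*x*y - 3*y^2

deg p = 3. A generic line meets the curve in up to 3 points.
From the visible intercepts: it crosses the y-axis at the gridline y = 0; one x-axis crossing is at x = 0.
Matching integer coefficients to the picture gives p.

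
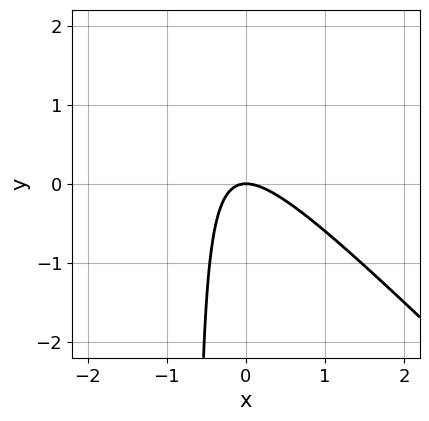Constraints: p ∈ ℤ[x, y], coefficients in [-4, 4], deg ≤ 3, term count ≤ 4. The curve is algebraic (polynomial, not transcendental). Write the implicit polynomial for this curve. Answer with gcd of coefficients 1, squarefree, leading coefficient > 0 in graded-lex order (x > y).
1. deg p = 2. No degree-1 curve has this shape.
2. From the axis intercepts and sections: it crosses the y-axis at the gridline y = 0; it crosses the x-axis at the gridline x = 0.
3. Assembling these constraints gives the stated polynomial.

3*x^2 + 3*x*y + 2*y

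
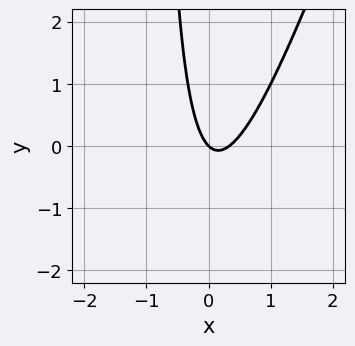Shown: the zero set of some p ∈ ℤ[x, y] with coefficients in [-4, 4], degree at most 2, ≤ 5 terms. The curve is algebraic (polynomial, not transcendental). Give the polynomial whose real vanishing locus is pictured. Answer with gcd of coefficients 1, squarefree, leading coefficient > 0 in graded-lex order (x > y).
3*x^2 - x*y - x - y

(a) deg p = 2.
(b) Against the integer gridlines: it crosses the y-axis at the gridline y = 0; one x-axis crossing is at x = 0.
(c) Together with the visible shape, these determine p as stated.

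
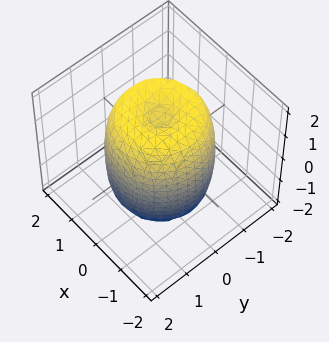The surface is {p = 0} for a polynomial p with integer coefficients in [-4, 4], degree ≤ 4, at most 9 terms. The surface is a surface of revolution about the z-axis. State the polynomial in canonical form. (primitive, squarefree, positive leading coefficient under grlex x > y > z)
2*x^4 + 4*x^2*y^2 + 2*y^4 - 3*x^2 - 3*y^2 + z^2 - 2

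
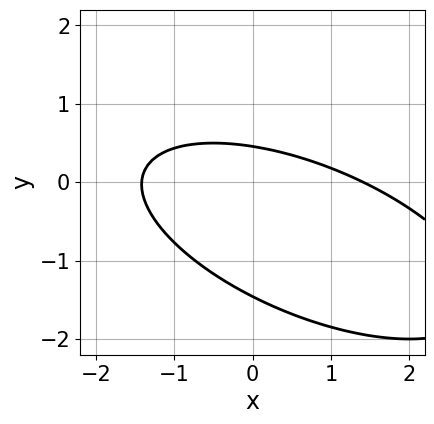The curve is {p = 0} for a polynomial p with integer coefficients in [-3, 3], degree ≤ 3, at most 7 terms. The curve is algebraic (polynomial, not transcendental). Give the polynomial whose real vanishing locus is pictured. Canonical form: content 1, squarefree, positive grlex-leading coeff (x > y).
x^2 + 2*x*y + 3*y^2 + 3*y - 2

(a) deg p = 2.
(b) The integer polynomial consistent with all of this is the stated p.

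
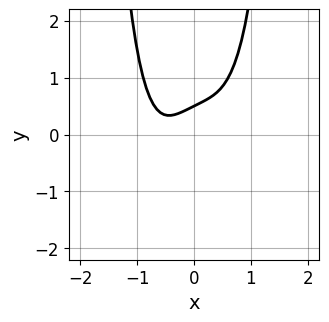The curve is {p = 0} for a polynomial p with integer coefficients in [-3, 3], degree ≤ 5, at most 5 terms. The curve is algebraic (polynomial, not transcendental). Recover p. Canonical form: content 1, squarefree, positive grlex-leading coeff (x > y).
1. Degree: the shape is more complex than any degree-3 curve, so deg p = 4.
2. From the visible intercepts: the curve avoids every integer x-axis point in the box.
3. The integer polynomial consistent with all of this is the stated p.

3*x^4 + x - 2*y + 1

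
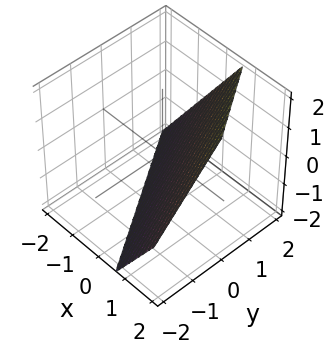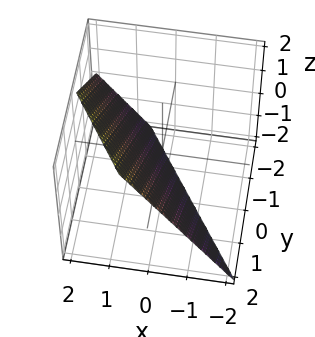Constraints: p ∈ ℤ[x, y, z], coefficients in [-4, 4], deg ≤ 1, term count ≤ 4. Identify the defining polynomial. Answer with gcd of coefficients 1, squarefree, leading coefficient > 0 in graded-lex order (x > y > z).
(a) deg p = 1. The surface is flat (a plane).
(b) Reading off the gridlines: one z-axis crossing is at z = -1; it meets the y-axis at y = 1 (among the integer gridlines).
(c) Solving for integer coefficients yields p as stated.

3*x + 2*y - 2*z - 2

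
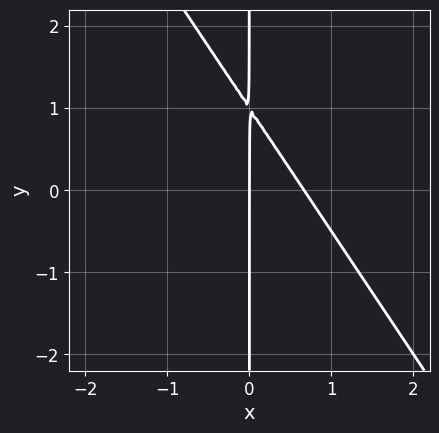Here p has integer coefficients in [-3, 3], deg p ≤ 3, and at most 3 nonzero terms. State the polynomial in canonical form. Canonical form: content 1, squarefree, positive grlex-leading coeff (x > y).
3*x^2 + 2*x*y - 2*x

(a) deg p = 2.
(b) Observable constraints: the visible y-axis segment lies entirely on the curve; it meets the x-axis at x = 0 (among the integer gridlines).
(c) Solving for integer coefficients yields p as stated.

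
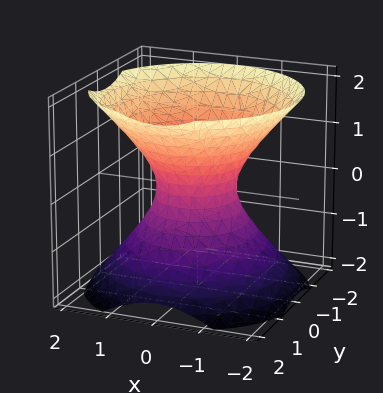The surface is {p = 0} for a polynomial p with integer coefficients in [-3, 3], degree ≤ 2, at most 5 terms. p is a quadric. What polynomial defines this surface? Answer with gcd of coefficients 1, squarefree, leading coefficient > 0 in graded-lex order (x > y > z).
3*x^2 + 3*y^2 - 3*z^2 - 2

Degree: an hourglass — one-sheet hyperboloid; a quadric, so deg p = 2.
By symmetry, the surface is invariant under rotation about z: p = q(x² + y², z); the z ↦ −z reflection is a symmetry, so z appears only in even powers.
Reading off the gridlines: a circular section at z = 0 has radius between 0 and 1; it misses every integer gridline on the z-axis.
Solving for integer coefficients yields p as stated.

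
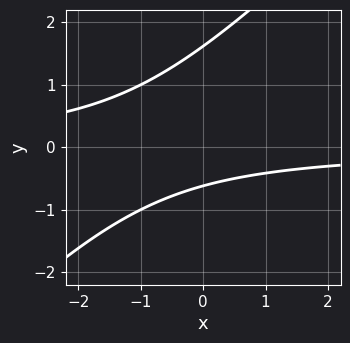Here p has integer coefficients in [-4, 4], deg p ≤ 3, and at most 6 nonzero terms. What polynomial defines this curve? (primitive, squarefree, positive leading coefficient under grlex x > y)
x*y - y^2 + y + 1

First, degree: the shape is more complex than any degree-1 curve, so deg p = 2.
Next, observable constraints: the curve avoids every integer x-axis point in the box.
Finally, these observations pin down the coefficients.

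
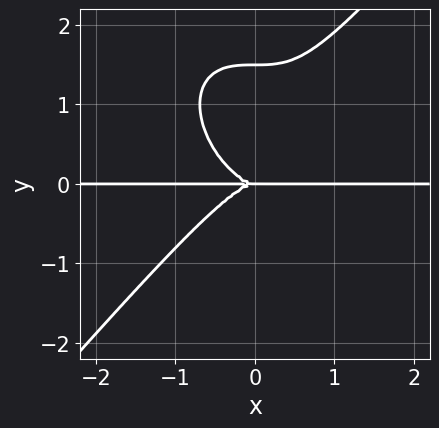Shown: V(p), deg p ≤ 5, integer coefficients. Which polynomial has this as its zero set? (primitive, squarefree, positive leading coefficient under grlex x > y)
1. The degree is 4 — the shape is more complex than any degree-3 curve.
2. From the axis intercepts and sections: it meets the y-axis at y = 0 (among the integer gridlines); every point of the x-axis in the box is on the curve.
3. These observations pin down the coefficients.

3*x^3*y - 2*y^4 + 3*y^3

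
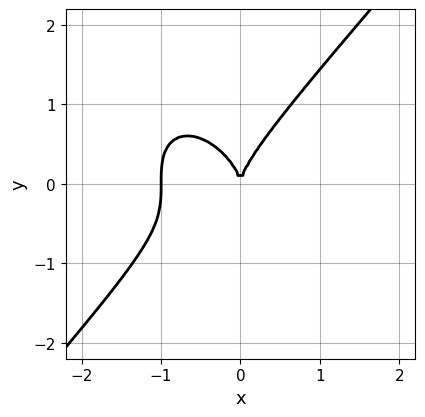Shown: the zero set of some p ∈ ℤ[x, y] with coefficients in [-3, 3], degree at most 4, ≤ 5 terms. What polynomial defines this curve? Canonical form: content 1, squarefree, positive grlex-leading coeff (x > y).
3*x^3 - 2*y^3 + 3*x^2

The degree is 3 — a generic line meets the curve in up to 3 points.
Against the integer gridlines: it crosses the y-axis at the gridline y = 0; among the integer gridlines, it crosses the x-axis at x ∈ {-1, 0}.
These observations pin down the coefficients.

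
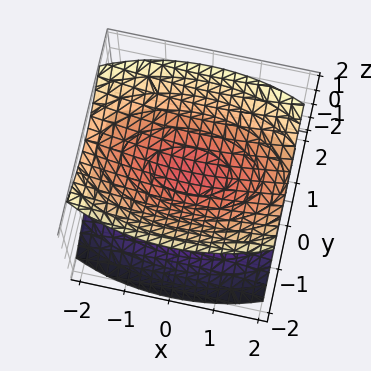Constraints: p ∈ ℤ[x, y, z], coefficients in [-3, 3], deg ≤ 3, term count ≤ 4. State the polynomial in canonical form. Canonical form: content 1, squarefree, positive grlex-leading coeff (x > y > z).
1. The picture has 2 separate pieces. They look like related sheets of one shape, so recover p as a whole.
2. deg p = 2. Two sheets facing apart; a quadric.
3. Symmetries: it's symmetric under z → −z, forcing even powers of z; it's symmetric under x → −x, forcing even powers of x; mirror symmetry y ↦ −y ⇒ only even powers of y.
4. Against the integer gridlines: the surface avoids every integer x-axis point in the box; it misses every integer gridline on the y-axis.
5. Matching integer coefficients to the picture gives p.

x^2 + 3*y^2 - 3*z^2 + 1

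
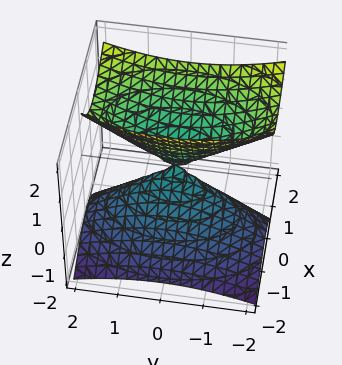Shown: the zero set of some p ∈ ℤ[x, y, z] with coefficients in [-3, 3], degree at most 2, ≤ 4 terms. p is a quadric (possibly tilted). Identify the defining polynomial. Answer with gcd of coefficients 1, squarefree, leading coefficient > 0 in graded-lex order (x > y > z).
3*x^2 - 3*x*z + y^2 - 2*z^2

First, the degree is 2 — the shape is more complex than any degree-1 surface.
Next, checking where it meets the axes: it crosses the x-axis at the gridline x = 0; it crosses the z-axis at the gridline z = 0; it meets the y-axis at y = 0 (among the integer gridlines).
Finally, putting this together gives p.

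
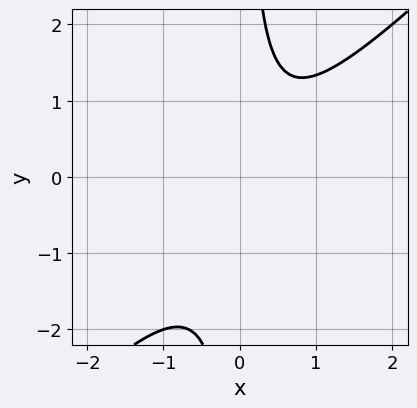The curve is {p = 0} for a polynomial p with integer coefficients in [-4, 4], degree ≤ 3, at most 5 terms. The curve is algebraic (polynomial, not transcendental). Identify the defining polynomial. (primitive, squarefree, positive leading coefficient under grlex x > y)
3*x^2 - 3*x*y - x + 2

First, degree: the shape is more complex than any degree-1 curve, so deg p = 2.
Then, from the axis intercepts and sections: the curve avoids every integer y-axis point in the box; no x-intercept at any integer in the box.
Finally, together with the visible shape, these determine p as stated.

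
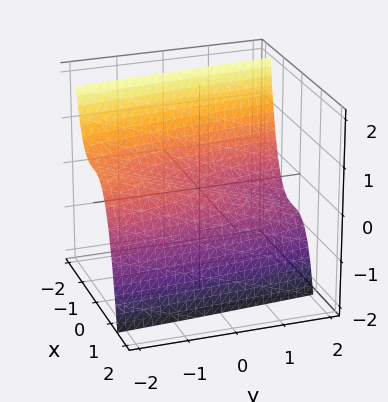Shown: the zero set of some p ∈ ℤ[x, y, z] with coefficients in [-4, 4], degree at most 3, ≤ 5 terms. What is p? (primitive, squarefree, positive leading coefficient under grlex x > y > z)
First, deg p = 3. No degree-2 surface has this shape.
Then, reading off the gridlines: it crosses the x-axis at the gridline x = 0; one y-axis crossing is at y = 0; it crosses the z-axis at the gridline z = 0.
Finally, solving for integer coefficients yields p as stated.

3*x^3 + y + 3*z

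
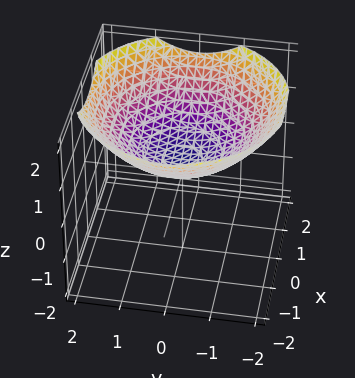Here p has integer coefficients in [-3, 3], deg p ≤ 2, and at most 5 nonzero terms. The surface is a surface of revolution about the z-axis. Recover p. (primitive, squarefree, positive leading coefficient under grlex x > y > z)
x^2 + y^2 - 3*z + 1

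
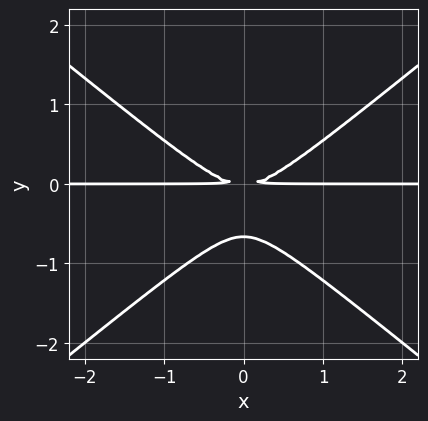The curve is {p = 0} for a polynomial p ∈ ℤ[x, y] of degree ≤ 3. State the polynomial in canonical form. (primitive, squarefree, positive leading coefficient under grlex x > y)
2*x^2*y - 3*y^3 - 2*y^2

1. Degree: the shape is more complex than any degree-2 curve, so deg p = 3.
2. Symmetries: it's symmetric under x → −x, forcing even powers of x.
3. From the visible intercepts: every point of the x-axis in the box is on the curve.
4. Fitting integer coefficients to these (and the overall shape) gives p.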